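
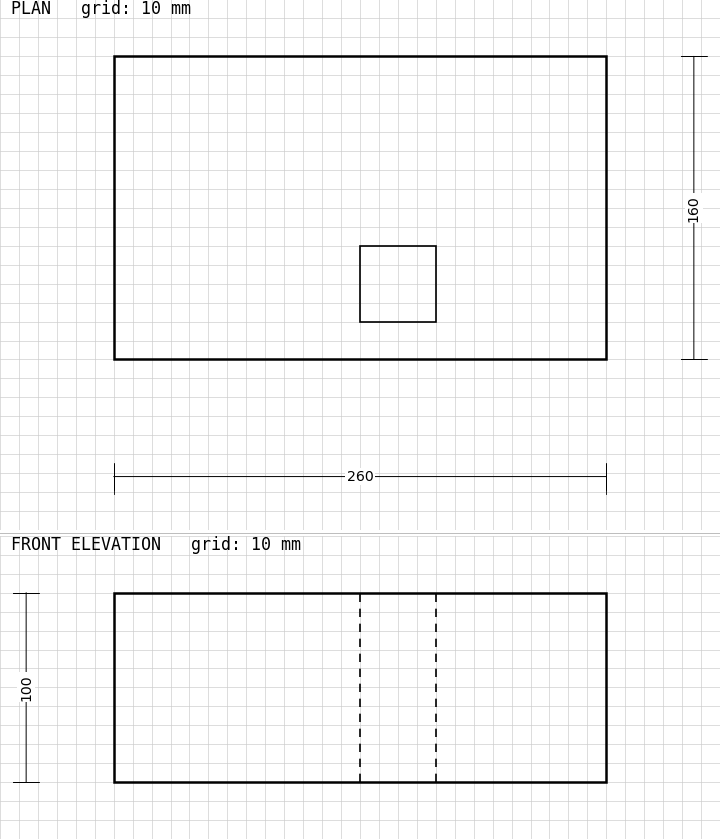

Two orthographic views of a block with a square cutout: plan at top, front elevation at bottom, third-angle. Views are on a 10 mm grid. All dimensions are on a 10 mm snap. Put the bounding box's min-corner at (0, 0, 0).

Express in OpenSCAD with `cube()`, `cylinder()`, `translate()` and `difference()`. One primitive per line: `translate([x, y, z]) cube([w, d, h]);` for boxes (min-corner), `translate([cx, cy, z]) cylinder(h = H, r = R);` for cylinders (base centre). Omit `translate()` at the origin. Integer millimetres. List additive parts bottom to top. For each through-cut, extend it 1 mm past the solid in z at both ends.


difference() {
  cube([260, 160, 100]);
  translate([130, 20, -1]) cube([40, 40, 102]);
}


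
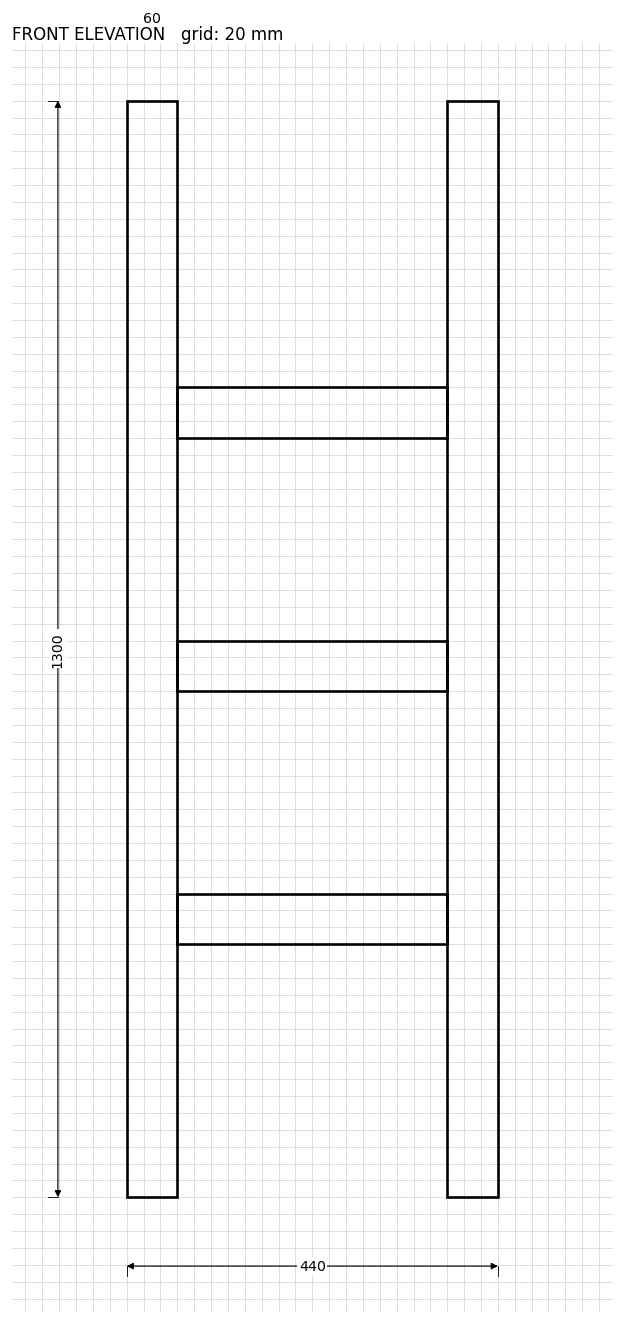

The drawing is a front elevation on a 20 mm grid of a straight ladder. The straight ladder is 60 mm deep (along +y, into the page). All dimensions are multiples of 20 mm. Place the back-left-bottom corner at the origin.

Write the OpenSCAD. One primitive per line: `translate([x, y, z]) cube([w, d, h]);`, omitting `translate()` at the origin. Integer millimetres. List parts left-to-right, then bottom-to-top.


cube([60, 60, 1300]);
translate([60, 0, 300]) cube([320, 60, 60]);
translate([60, 0, 600]) cube([320, 60, 60]);
translate([60, 0, 900]) cube([320, 60, 60]);
translate([380, 0, 0]) cube([60, 60, 1300]);


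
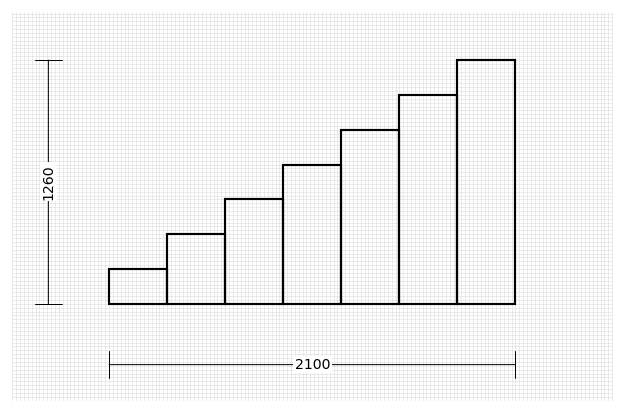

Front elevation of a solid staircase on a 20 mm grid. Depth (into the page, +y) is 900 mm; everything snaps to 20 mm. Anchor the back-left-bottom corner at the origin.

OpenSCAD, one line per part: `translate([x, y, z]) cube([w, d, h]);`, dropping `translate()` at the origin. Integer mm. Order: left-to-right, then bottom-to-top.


cube([300, 900, 180]);
translate([300, 0, 0]) cube([300, 900, 360]);
translate([600, 0, 0]) cube([300, 900, 540]);
translate([900, 0, 0]) cube([300, 900, 720]);
translate([1200, 0, 0]) cube([300, 900, 900]);
translate([1500, 0, 0]) cube([300, 900, 1080]);
translate([1800, 0, 0]) cube([300, 900, 1260]);


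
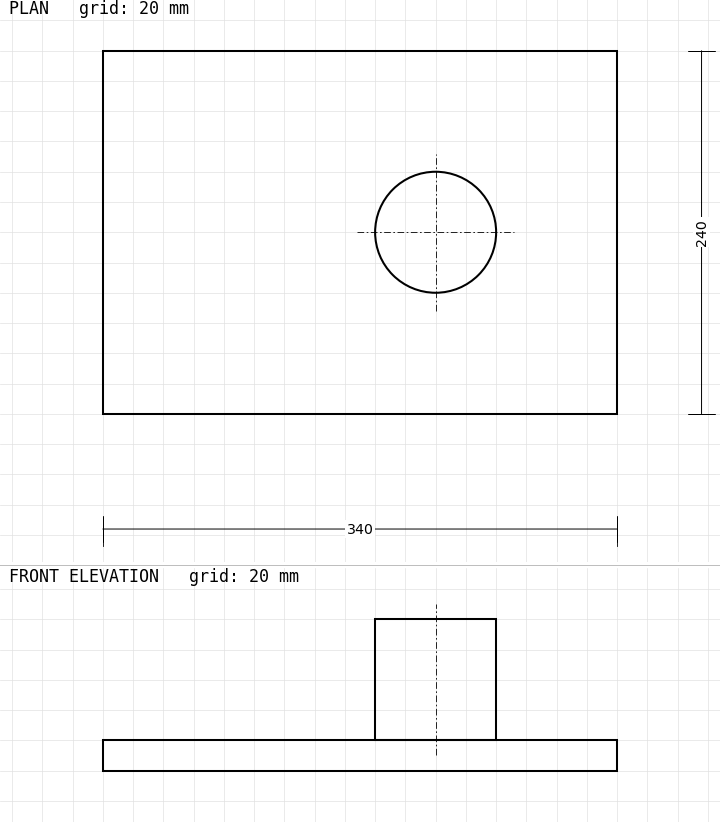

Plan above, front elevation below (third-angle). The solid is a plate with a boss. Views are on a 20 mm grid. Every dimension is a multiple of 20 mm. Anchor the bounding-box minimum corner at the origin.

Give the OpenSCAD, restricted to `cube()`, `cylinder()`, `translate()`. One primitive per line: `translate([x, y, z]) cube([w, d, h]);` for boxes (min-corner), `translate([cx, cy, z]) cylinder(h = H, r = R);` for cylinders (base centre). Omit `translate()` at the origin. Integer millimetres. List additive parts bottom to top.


cube([340, 240, 20]);
translate([220, 120, 20]) cylinder(h = 80, r = 40);


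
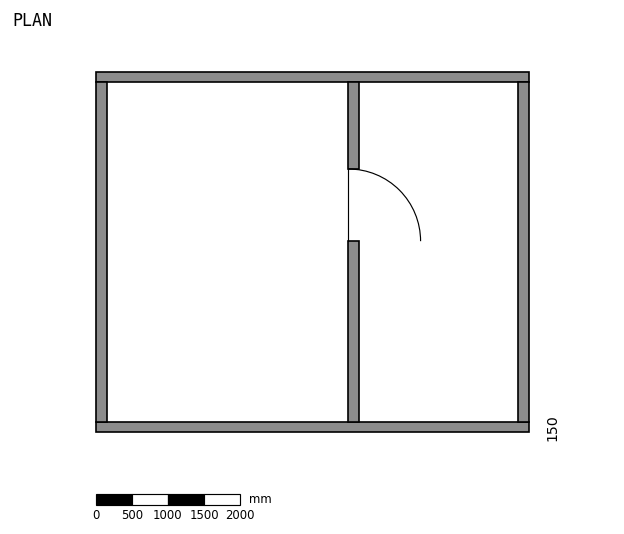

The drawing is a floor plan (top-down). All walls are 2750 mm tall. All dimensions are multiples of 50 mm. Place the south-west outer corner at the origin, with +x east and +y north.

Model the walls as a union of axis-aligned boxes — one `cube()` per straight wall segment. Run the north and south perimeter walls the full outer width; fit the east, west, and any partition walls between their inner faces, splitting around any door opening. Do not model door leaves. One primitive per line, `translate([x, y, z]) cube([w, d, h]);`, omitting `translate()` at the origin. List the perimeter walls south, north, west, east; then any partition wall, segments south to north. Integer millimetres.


cube([6000, 150, 2750]);
translate([0, 4850, 0]) cube([6000, 150, 2750]);
translate([0, 150, 0]) cube([150, 4700, 2750]);
translate([5850, 150, 0]) cube([150, 4700, 2750]);
translate([3500, 150, 0]) cube([150, 2500, 2750]);
translate([3500, 3650, 0]) cube([150, 1200, 2750]);


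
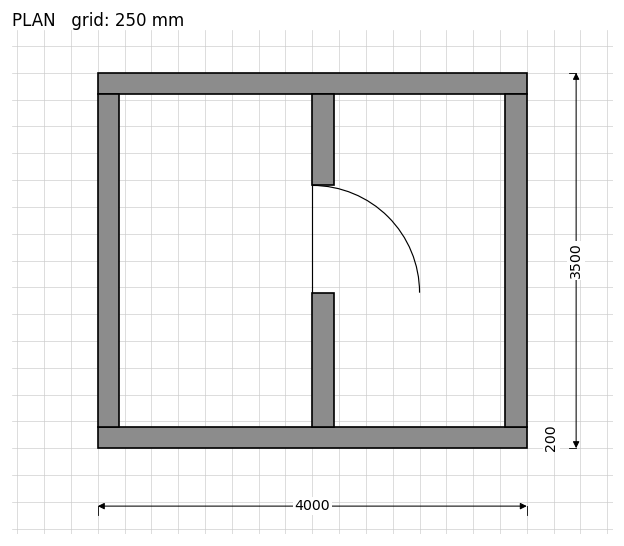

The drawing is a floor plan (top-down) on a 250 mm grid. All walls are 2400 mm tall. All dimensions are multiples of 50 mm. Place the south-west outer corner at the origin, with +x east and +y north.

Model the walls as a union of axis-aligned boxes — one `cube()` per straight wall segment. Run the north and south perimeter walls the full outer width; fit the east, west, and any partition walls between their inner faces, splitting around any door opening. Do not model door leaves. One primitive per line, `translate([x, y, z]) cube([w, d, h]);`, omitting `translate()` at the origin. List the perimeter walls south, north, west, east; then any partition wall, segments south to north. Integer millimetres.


cube([4000, 200, 2400]);
translate([0, 3300, 0]) cube([4000, 200, 2400]);
translate([0, 200, 0]) cube([200, 3100, 2400]);
translate([3800, 200, 0]) cube([200, 3100, 2400]);
translate([2000, 200, 0]) cube([200, 1250, 2400]);
translate([2000, 2450, 0]) cube([200, 850, 2400]);


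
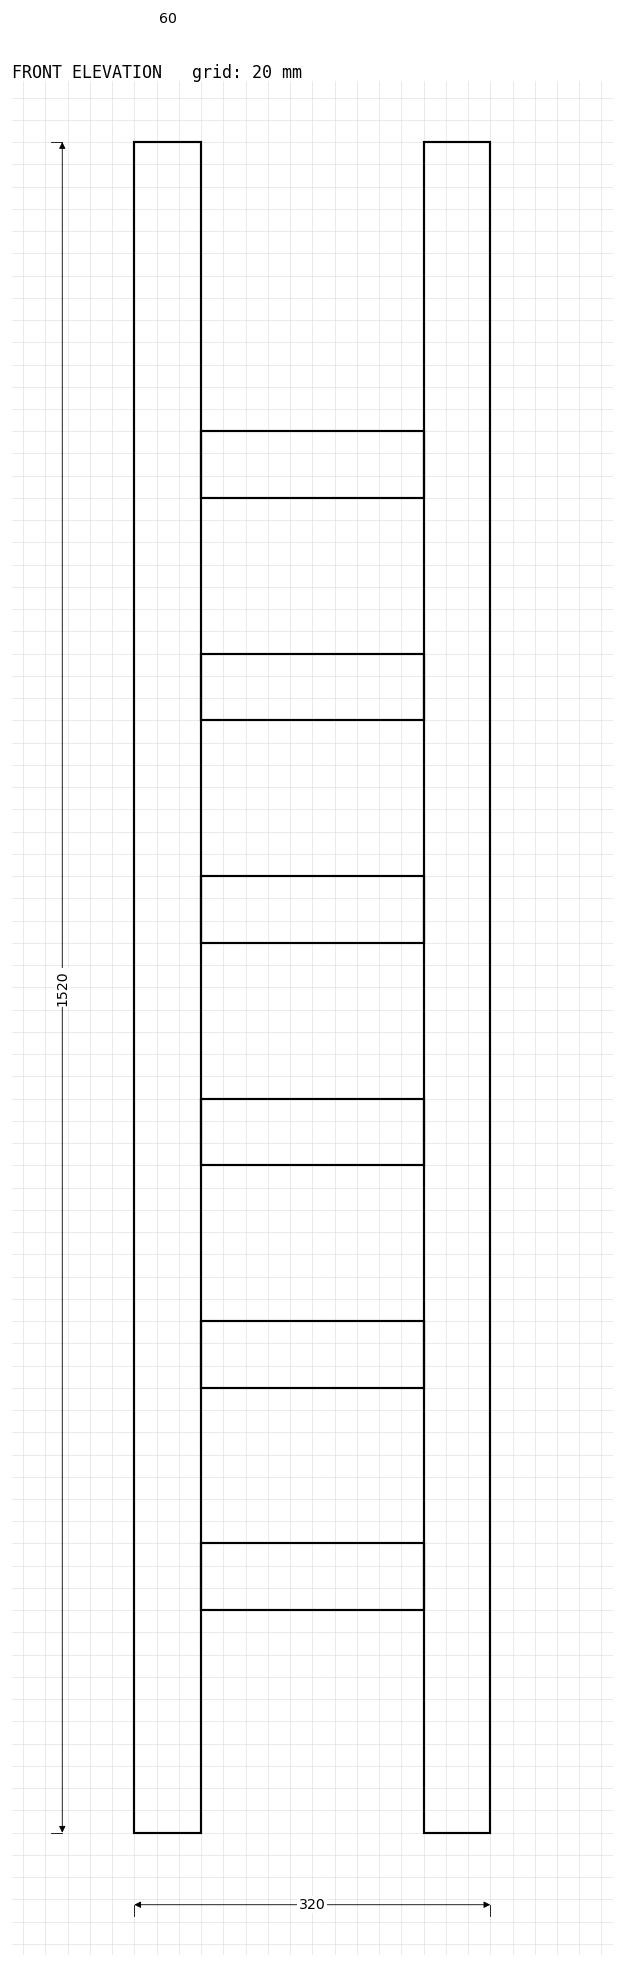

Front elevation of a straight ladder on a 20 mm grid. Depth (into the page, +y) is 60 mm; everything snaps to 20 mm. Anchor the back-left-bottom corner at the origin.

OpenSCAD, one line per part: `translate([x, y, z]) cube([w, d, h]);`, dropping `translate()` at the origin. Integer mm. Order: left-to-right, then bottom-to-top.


cube([60, 60, 1520]);
translate([60, 0, 200]) cube([200, 60, 60]);
translate([60, 0, 400]) cube([200, 60, 60]);
translate([60, 0, 600]) cube([200, 60, 60]);
translate([60, 0, 800]) cube([200, 60, 60]);
translate([60, 0, 1000]) cube([200, 60, 60]);
translate([60, 0, 1200]) cube([200, 60, 60]);
translate([260, 0, 0]) cube([60, 60, 1520]);


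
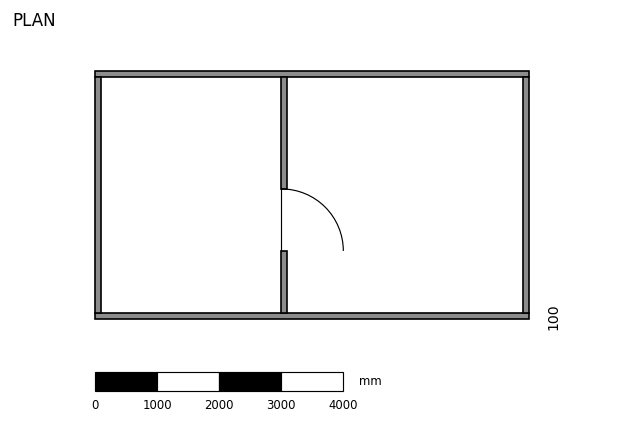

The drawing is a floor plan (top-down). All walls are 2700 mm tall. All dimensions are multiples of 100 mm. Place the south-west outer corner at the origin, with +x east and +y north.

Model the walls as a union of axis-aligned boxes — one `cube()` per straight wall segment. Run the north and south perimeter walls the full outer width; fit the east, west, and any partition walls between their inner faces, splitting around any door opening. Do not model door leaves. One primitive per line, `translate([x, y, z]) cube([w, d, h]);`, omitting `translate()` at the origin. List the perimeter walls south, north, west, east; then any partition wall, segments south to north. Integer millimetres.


cube([7000, 100, 2700]);
translate([0, 3900, 0]) cube([7000, 100, 2700]);
translate([0, 100, 0]) cube([100, 3800, 2700]);
translate([6900, 100, 0]) cube([100, 3800, 2700]);
translate([3000, 100, 0]) cube([100, 1000, 2700]);
translate([3000, 2100, 0]) cube([100, 1800, 2700]);


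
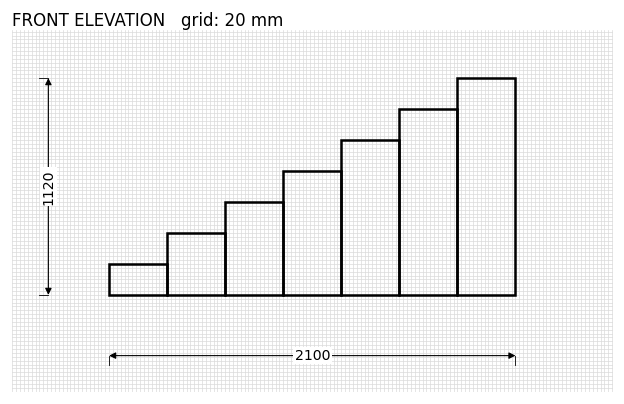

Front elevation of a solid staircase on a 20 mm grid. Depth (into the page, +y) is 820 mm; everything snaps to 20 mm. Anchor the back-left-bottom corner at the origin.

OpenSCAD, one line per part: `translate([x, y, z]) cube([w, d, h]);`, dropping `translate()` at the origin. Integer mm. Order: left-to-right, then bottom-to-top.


cube([300, 820, 160]);
translate([300, 0, 0]) cube([300, 820, 320]);
translate([600, 0, 0]) cube([300, 820, 480]);
translate([900, 0, 0]) cube([300, 820, 640]);
translate([1200, 0, 0]) cube([300, 820, 800]);
translate([1500, 0, 0]) cube([300, 820, 960]);
translate([1800, 0, 0]) cube([300, 820, 1120]);


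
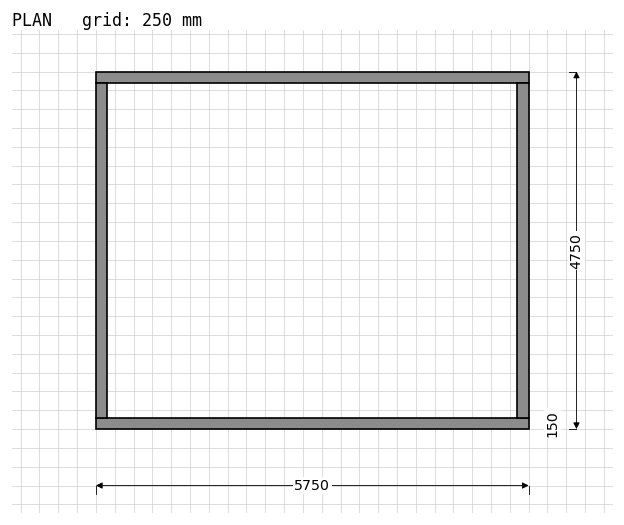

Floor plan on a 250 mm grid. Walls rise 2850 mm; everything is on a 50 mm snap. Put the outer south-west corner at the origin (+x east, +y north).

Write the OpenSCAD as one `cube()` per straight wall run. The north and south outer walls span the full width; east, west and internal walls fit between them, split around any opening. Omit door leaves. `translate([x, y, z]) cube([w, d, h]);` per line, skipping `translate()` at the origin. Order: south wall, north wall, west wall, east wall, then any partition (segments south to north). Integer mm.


cube([5750, 150, 2850]);
translate([0, 4600, 0]) cube([5750, 150, 2850]);
translate([0, 150, 0]) cube([150, 4450, 2850]);
translate([5600, 150, 0]) cube([150, 4450, 2850]);


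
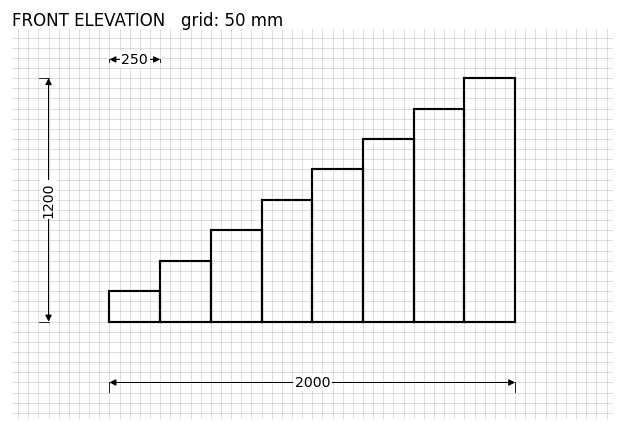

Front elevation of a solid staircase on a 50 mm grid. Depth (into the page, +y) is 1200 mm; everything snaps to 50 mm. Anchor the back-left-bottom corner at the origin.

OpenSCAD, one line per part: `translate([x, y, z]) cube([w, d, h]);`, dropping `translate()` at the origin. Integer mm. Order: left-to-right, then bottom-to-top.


cube([250, 1200, 150]);
translate([250, 0, 0]) cube([250, 1200, 300]);
translate([500, 0, 0]) cube([250, 1200, 450]);
translate([750, 0, 0]) cube([250, 1200, 600]);
translate([1000, 0, 0]) cube([250, 1200, 750]);
translate([1250, 0, 0]) cube([250, 1200, 900]);
translate([1500, 0, 0]) cube([250, 1200, 1050]);
translate([1750, 0, 0]) cube([250, 1200, 1200]);


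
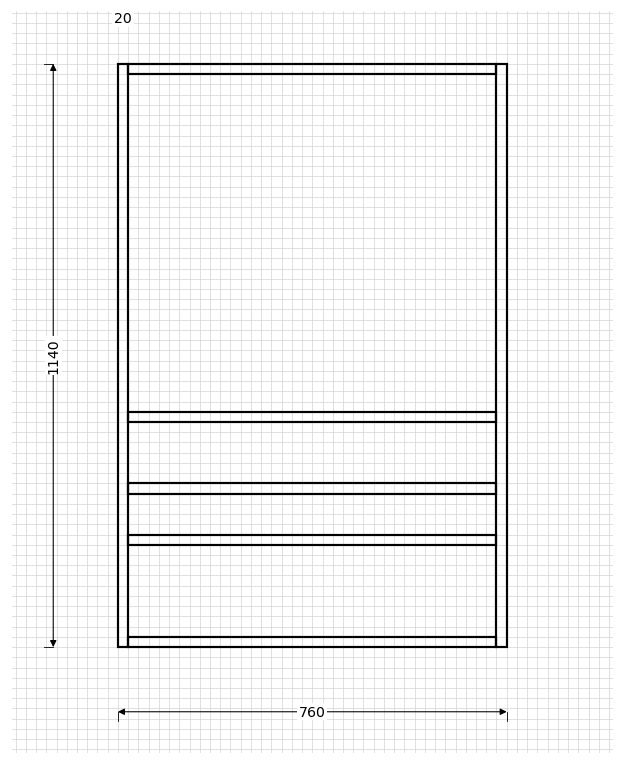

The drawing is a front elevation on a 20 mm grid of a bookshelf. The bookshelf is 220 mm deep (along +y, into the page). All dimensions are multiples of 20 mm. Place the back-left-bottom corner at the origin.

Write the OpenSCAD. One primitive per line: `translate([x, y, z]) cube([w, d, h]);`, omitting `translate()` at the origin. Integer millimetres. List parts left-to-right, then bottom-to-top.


cube([20, 220, 1140]);
translate([20, 0, 0]) cube([720, 220, 20]);
translate([20, 0, 200]) cube([720, 220, 20]);
translate([20, 0, 300]) cube([720, 220, 20]);
translate([20, 0, 440]) cube([720, 220, 20]);
translate([20, 0, 1120]) cube([720, 220, 20]);
translate([740, 0, 0]) cube([20, 220, 1140]);


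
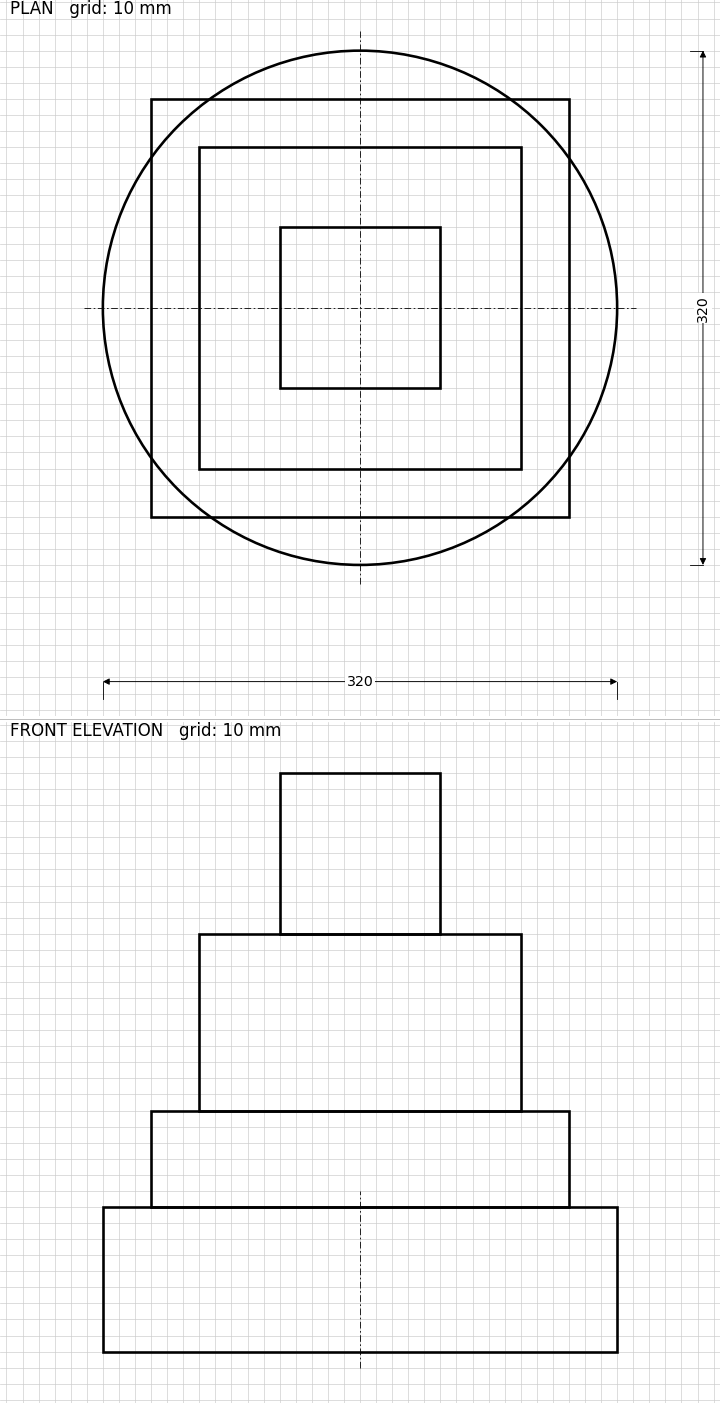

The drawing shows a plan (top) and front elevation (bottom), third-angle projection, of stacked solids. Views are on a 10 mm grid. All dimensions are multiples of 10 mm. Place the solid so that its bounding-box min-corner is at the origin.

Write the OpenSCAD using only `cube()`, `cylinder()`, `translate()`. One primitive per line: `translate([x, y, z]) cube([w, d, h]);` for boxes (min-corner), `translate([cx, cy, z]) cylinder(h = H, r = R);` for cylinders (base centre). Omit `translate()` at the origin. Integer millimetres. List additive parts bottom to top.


translate([160, 160, 0]) cylinder(h = 90, r = 160);
translate([30, 30, 90]) cube([260, 260, 60]);
translate([60, 60, 150]) cube([200, 200, 110]);
translate([110, 110, 260]) cube([100, 100, 100]);


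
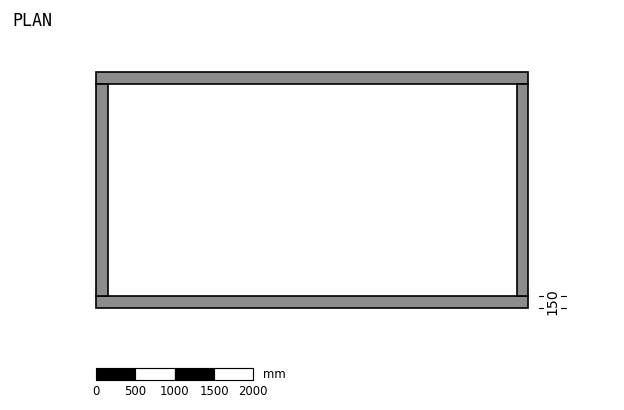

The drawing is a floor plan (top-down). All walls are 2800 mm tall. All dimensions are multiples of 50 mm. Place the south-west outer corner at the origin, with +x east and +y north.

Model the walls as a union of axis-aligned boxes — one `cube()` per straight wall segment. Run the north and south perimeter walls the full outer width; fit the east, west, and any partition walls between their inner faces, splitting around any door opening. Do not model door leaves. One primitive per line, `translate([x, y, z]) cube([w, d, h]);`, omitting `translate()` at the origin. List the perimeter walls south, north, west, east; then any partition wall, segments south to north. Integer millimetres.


cube([5500, 150, 2800]);
translate([0, 2850, 0]) cube([5500, 150, 2800]);
translate([0, 150, 0]) cube([150, 2700, 2800]);
translate([5350, 150, 0]) cube([150, 2700, 2800]);


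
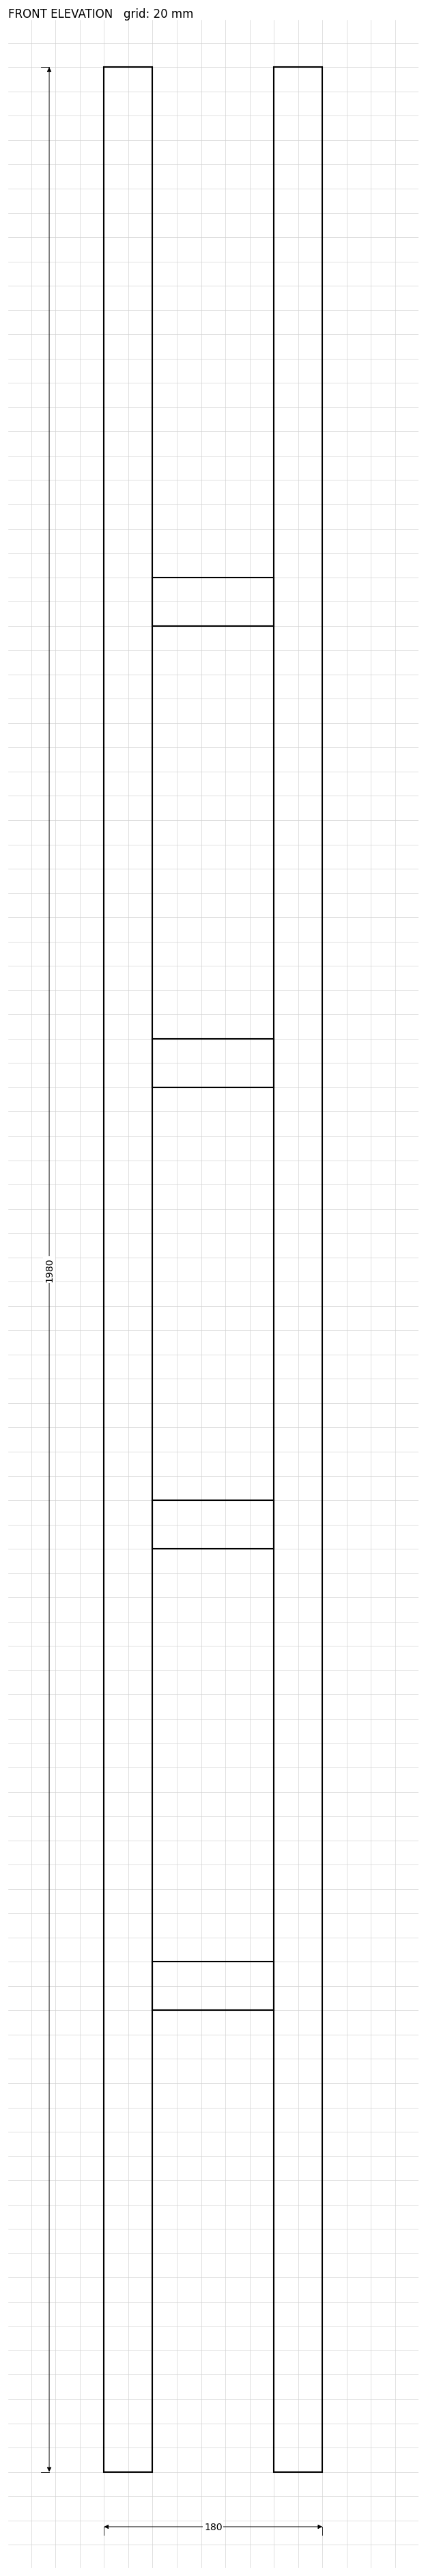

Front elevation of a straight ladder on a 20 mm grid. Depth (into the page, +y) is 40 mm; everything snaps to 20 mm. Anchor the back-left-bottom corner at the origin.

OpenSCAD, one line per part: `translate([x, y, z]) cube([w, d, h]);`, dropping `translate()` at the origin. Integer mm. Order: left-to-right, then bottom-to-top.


cube([40, 40, 1980]);
translate([40, 0, 380]) cube([100, 40, 40]);
translate([40, 0, 760]) cube([100, 40, 40]);
translate([40, 0, 1140]) cube([100, 40, 40]);
translate([40, 0, 1520]) cube([100, 40, 40]);
translate([140, 0, 0]) cube([40, 40, 1980]);


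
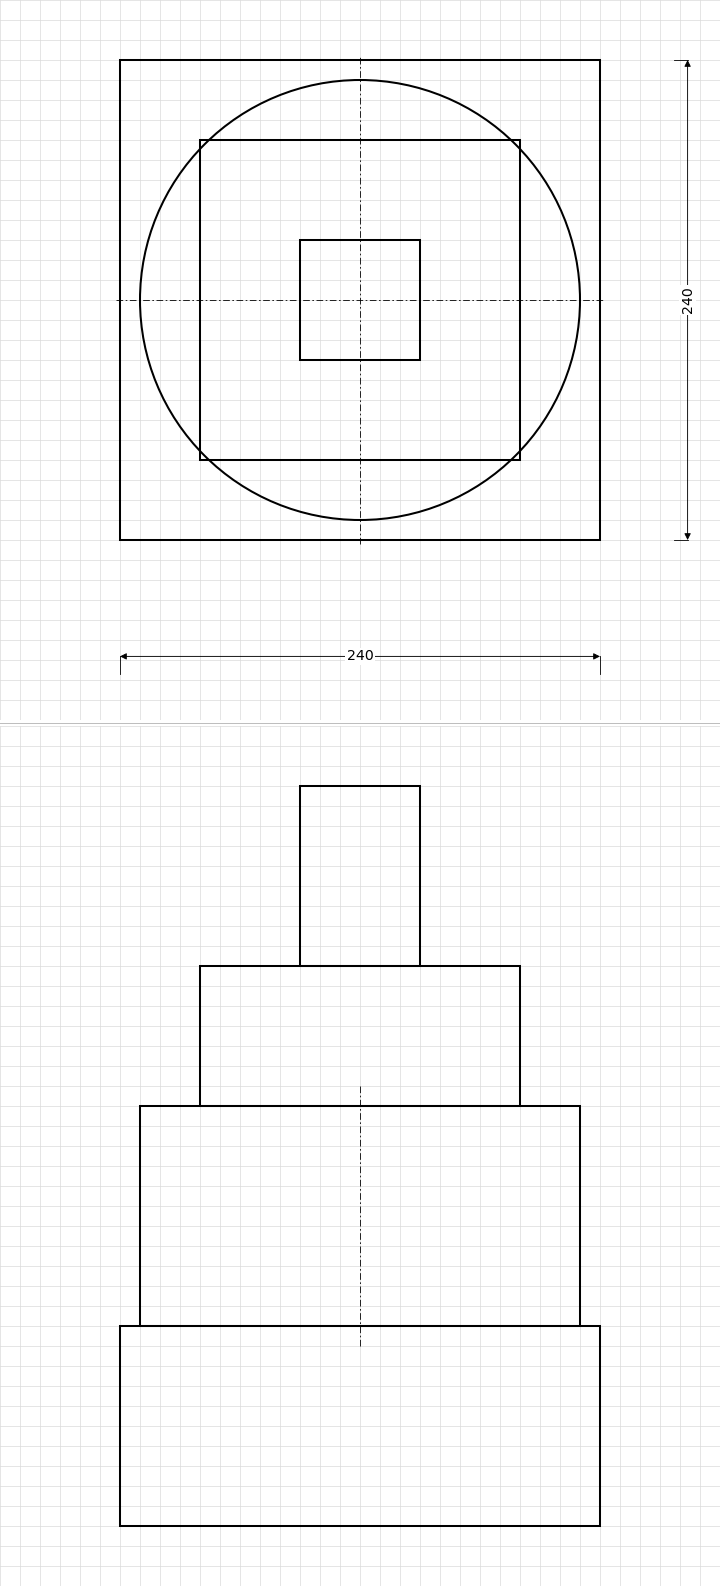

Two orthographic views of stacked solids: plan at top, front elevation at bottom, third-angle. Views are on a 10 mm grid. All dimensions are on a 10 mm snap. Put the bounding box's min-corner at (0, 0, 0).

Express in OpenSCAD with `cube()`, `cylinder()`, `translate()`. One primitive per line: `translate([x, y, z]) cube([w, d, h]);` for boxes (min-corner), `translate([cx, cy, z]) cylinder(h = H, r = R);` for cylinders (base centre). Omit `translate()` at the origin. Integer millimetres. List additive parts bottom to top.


cube([240, 240, 100]);
translate([120, 120, 100]) cylinder(h = 110, r = 110);
translate([40, 40, 210]) cube([160, 160, 70]);
translate([90, 90, 280]) cube([60, 60, 90]);


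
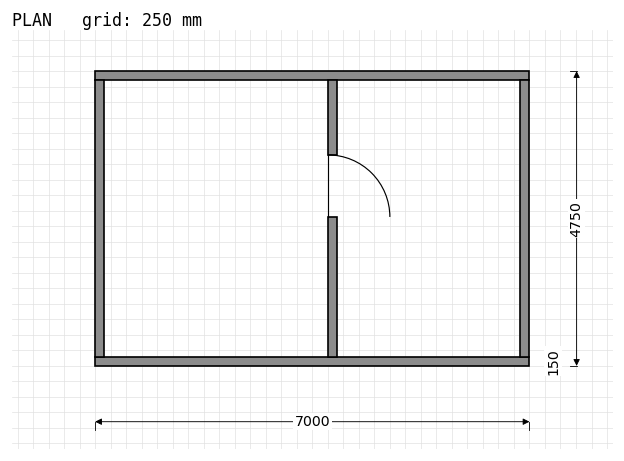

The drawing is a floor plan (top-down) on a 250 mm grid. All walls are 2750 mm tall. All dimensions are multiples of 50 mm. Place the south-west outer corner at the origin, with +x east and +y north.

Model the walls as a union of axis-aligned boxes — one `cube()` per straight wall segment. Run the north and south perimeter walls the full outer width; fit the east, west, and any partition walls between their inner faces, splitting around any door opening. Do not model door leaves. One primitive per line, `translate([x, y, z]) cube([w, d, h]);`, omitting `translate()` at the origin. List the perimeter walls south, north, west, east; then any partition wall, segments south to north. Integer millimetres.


cube([7000, 150, 2750]);
translate([0, 4600, 0]) cube([7000, 150, 2750]);
translate([0, 150, 0]) cube([150, 4450, 2750]);
translate([6850, 150, 0]) cube([150, 4450, 2750]);
translate([3750, 150, 0]) cube([150, 2250, 2750]);
translate([3750, 3400, 0]) cube([150, 1200, 2750]);


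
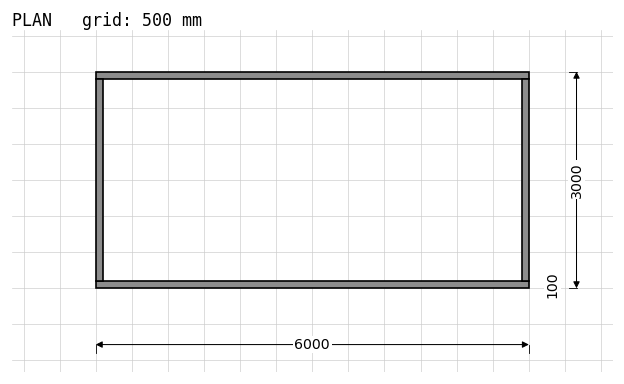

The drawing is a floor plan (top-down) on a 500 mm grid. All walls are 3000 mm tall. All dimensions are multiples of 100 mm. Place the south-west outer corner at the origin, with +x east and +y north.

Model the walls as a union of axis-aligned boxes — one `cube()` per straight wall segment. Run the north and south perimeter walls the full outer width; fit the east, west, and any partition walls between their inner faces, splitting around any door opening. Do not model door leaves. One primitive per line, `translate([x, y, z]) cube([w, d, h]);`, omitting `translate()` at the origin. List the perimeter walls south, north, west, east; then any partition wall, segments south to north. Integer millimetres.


cube([6000, 100, 3000]);
translate([0, 2900, 0]) cube([6000, 100, 3000]);
translate([0, 100, 0]) cube([100, 2800, 3000]);
translate([5900, 100, 0]) cube([100, 2800, 3000]);


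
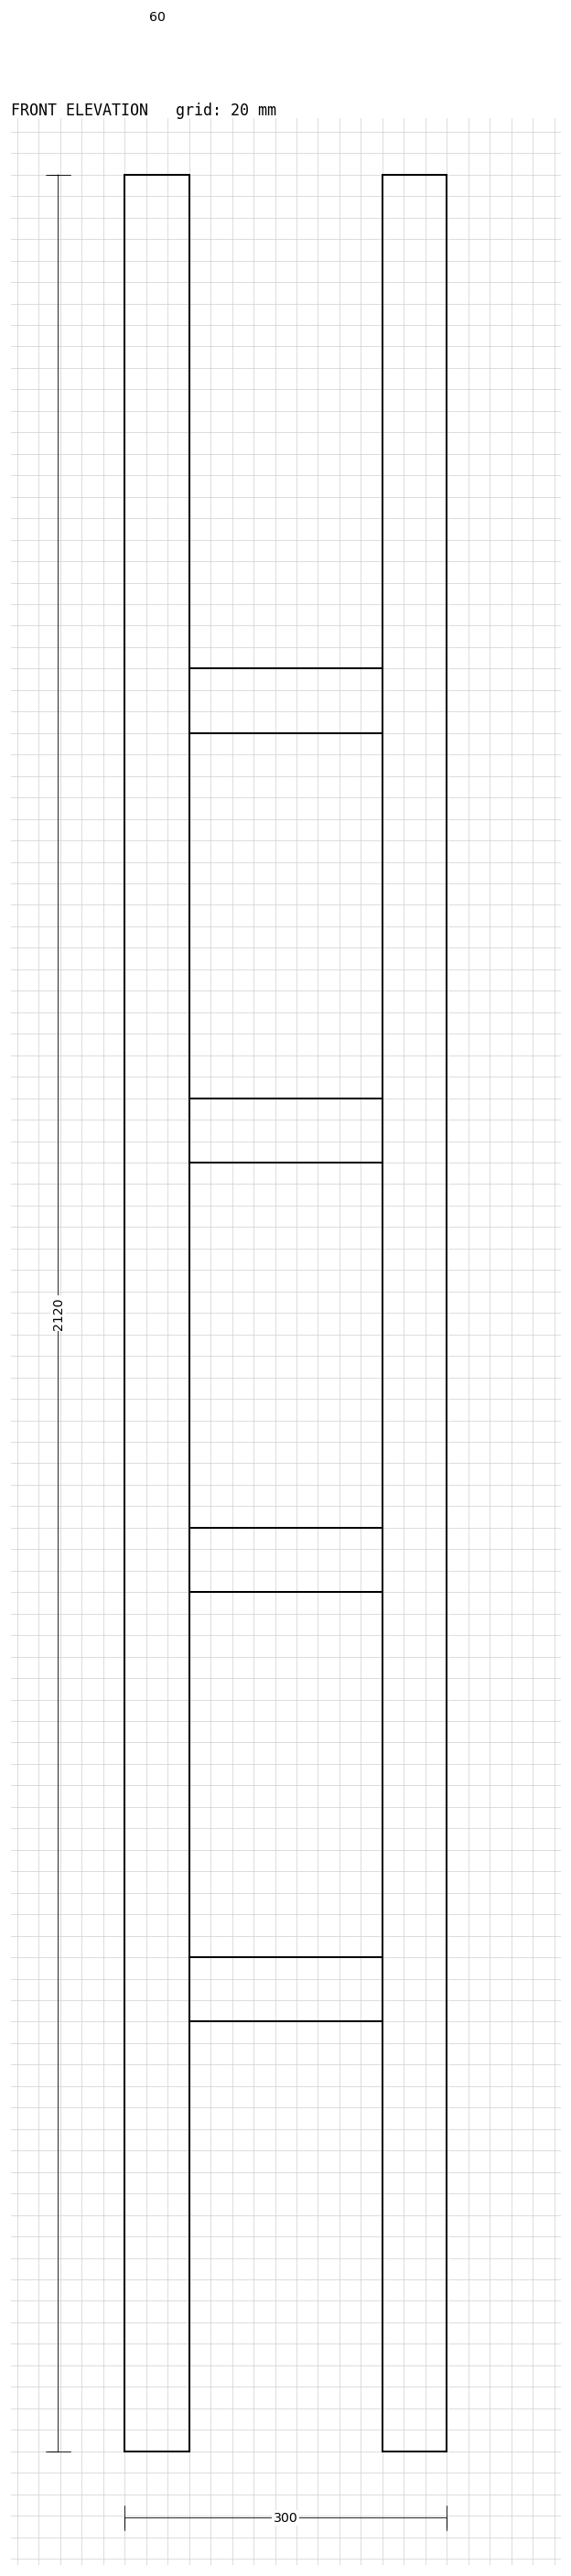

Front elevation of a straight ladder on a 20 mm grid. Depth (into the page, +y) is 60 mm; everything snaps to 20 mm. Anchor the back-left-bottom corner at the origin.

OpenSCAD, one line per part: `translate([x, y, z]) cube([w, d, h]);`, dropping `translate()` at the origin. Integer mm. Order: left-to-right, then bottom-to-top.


cube([60, 60, 2120]);
translate([60, 0, 400]) cube([180, 60, 60]);
translate([60, 0, 800]) cube([180, 60, 60]);
translate([60, 0, 1200]) cube([180, 60, 60]);
translate([60, 0, 1600]) cube([180, 60, 60]);
translate([240, 0, 0]) cube([60, 60, 2120]);


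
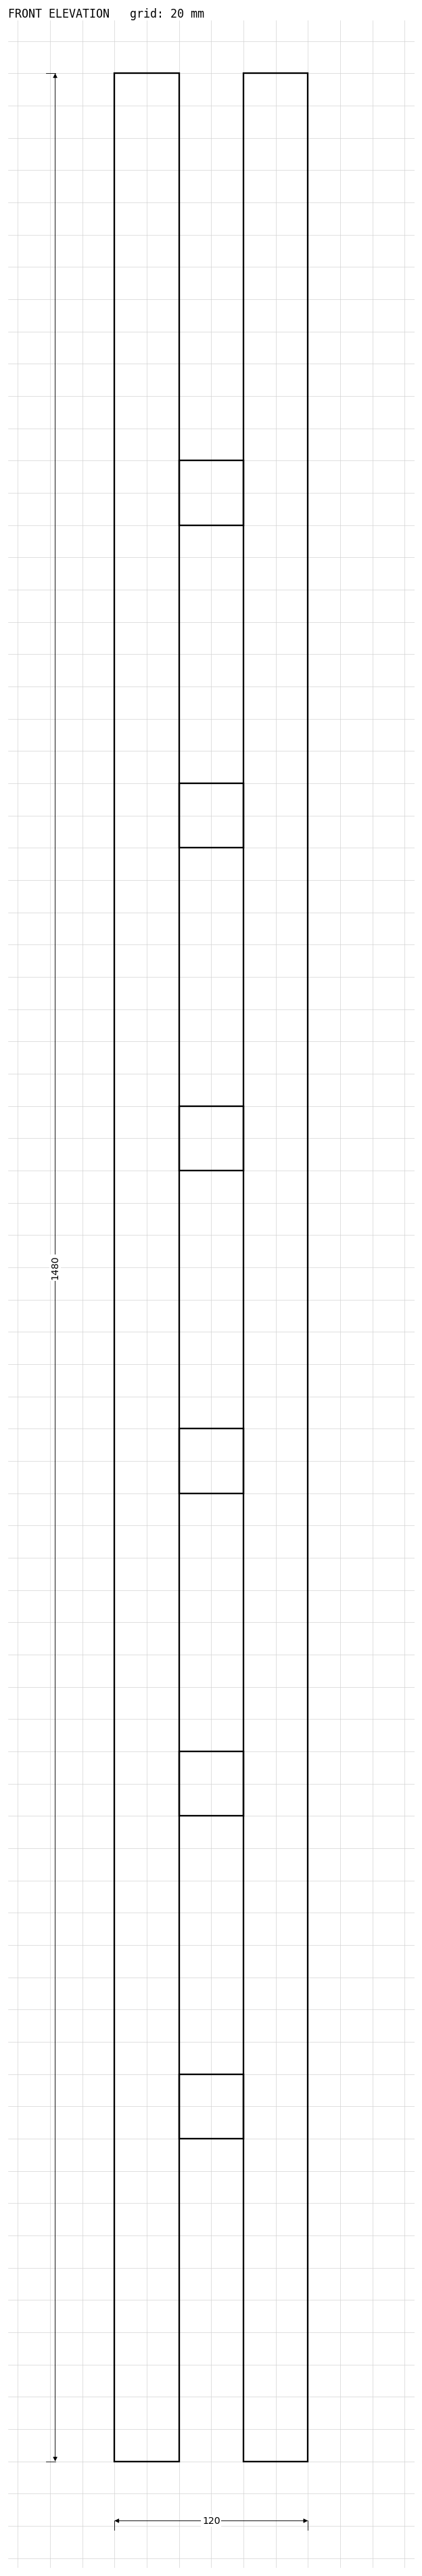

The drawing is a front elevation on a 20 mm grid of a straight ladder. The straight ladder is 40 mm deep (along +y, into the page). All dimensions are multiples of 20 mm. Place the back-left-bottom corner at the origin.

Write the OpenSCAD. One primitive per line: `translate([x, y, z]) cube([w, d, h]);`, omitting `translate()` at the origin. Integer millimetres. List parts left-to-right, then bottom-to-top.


cube([40, 40, 1480]);
translate([40, 0, 200]) cube([40, 40, 40]);
translate([40, 0, 400]) cube([40, 40, 40]);
translate([40, 0, 600]) cube([40, 40, 40]);
translate([40, 0, 800]) cube([40, 40, 40]);
translate([40, 0, 1000]) cube([40, 40, 40]);
translate([40, 0, 1200]) cube([40, 40, 40]);
translate([80, 0, 0]) cube([40, 40, 1480]);


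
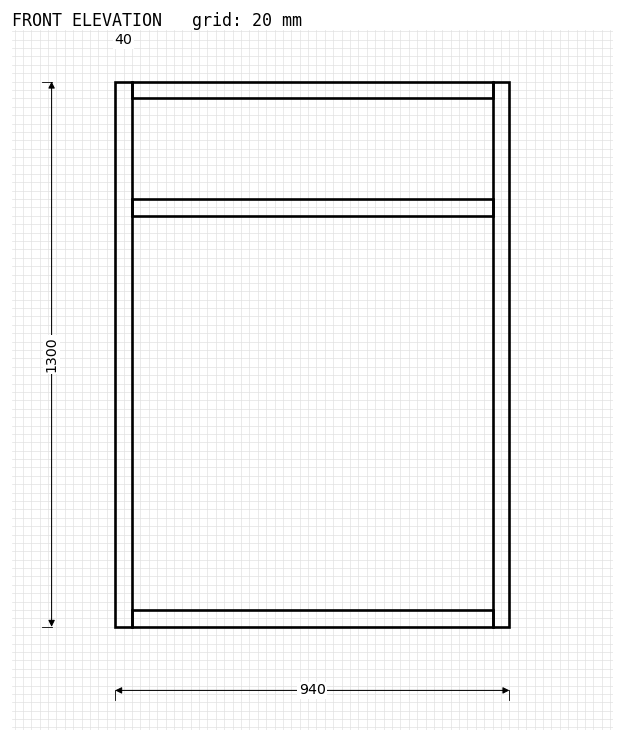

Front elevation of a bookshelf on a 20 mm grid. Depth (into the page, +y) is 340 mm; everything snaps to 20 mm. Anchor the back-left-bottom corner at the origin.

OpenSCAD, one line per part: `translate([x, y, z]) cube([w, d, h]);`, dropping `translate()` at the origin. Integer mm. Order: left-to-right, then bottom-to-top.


cube([40, 340, 1300]);
translate([40, 0, 0]) cube([860, 340, 40]);
translate([40, 0, 980]) cube([860, 340, 40]);
translate([40, 0, 1260]) cube([860, 340, 40]);
translate([900, 0, 0]) cube([40, 340, 1300]);


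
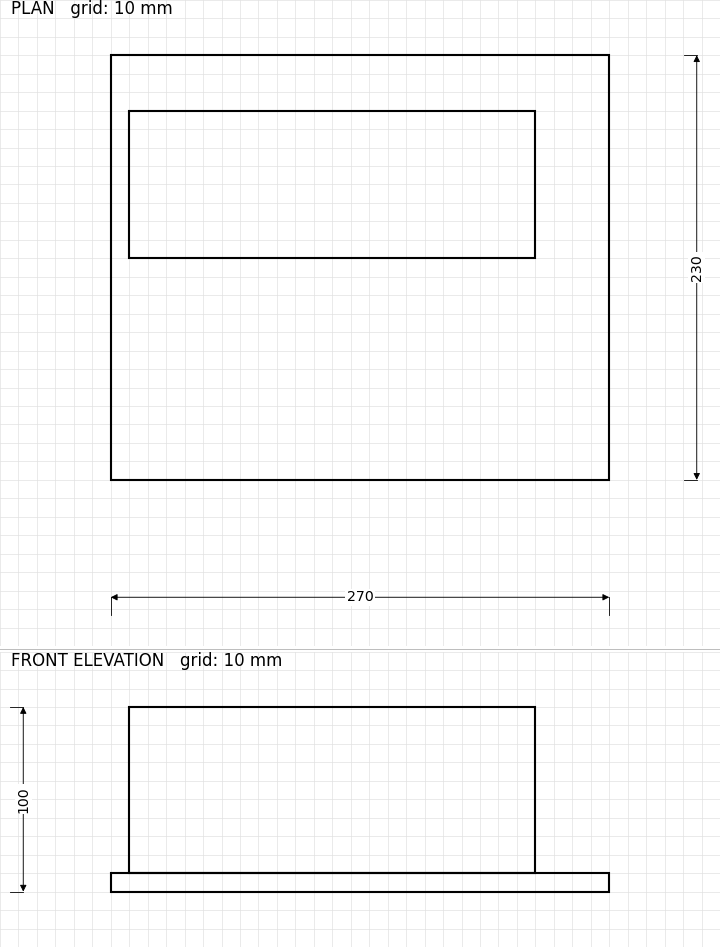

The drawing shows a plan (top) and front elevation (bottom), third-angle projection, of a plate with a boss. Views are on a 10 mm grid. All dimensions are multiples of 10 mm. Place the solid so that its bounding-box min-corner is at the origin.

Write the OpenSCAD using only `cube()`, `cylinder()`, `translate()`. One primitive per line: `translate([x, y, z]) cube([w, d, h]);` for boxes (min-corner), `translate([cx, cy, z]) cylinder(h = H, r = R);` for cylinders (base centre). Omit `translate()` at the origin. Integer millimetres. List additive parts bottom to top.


cube([270, 230, 10]);
translate([10, 120, 10]) cube([220, 80, 90]);


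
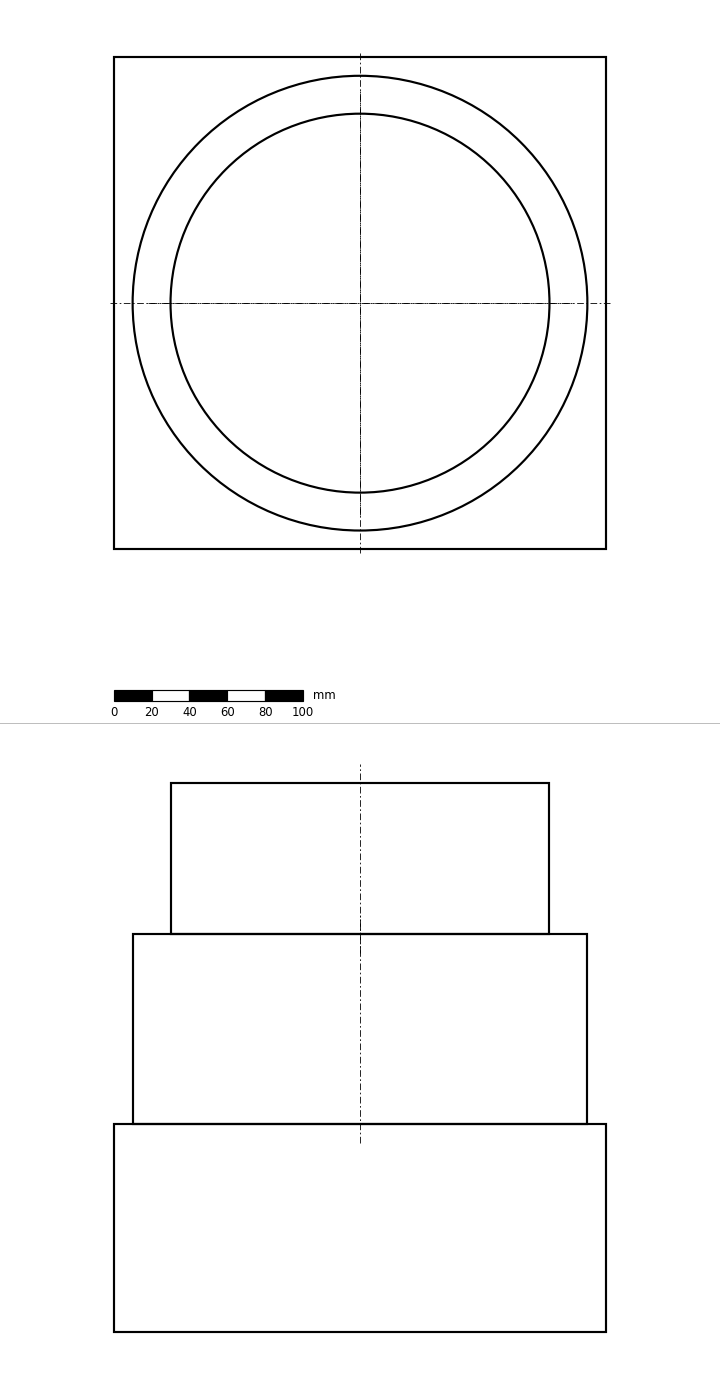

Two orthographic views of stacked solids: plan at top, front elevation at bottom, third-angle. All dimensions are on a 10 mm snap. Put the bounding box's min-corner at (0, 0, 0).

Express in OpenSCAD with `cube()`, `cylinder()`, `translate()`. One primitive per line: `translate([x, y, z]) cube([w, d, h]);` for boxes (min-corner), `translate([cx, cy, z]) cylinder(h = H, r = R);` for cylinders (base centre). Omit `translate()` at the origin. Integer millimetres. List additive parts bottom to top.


cube([260, 260, 110]);
translate([130, 130, 110]) cylinder(h = 100, r = 120);
translate([130, 130, 210]) cylinder(h = 80, r = 100);


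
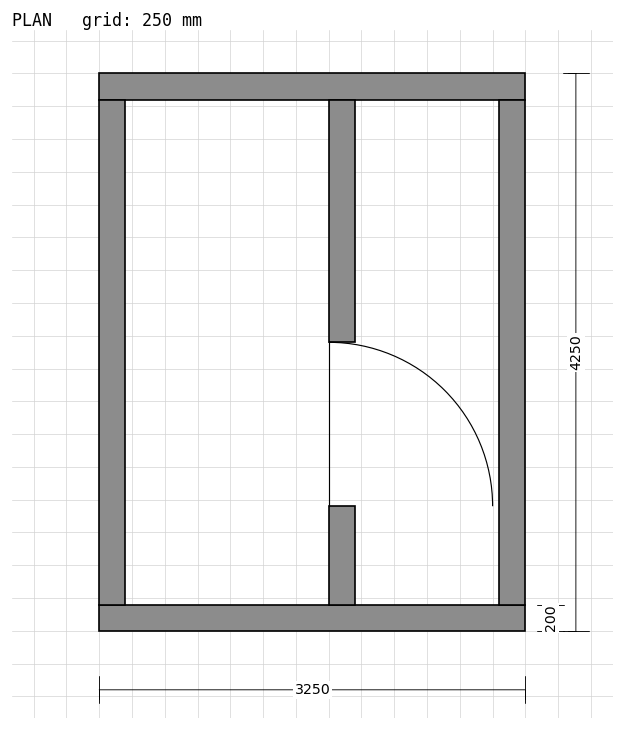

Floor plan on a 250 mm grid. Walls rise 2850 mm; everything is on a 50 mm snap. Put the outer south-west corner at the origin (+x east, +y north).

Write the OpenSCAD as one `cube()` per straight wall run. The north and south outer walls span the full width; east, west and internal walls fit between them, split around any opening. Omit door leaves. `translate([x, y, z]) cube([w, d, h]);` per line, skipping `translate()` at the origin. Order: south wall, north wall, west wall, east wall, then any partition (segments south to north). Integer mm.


cube([3250, 200, 2850]);
translate([0, 4050, 0]) cube([3250, 200, 2850]);
translate([0, 200, 0]) cube([200, 3850, 2850]);
translate([3050, 200, 0]) cube([200, 3850, 2850]);
translate([1750, 200, 0]) cube([200, 750, 2850]);
translate([1750, 2200, 0]) cube([200, 1850, 2850]);


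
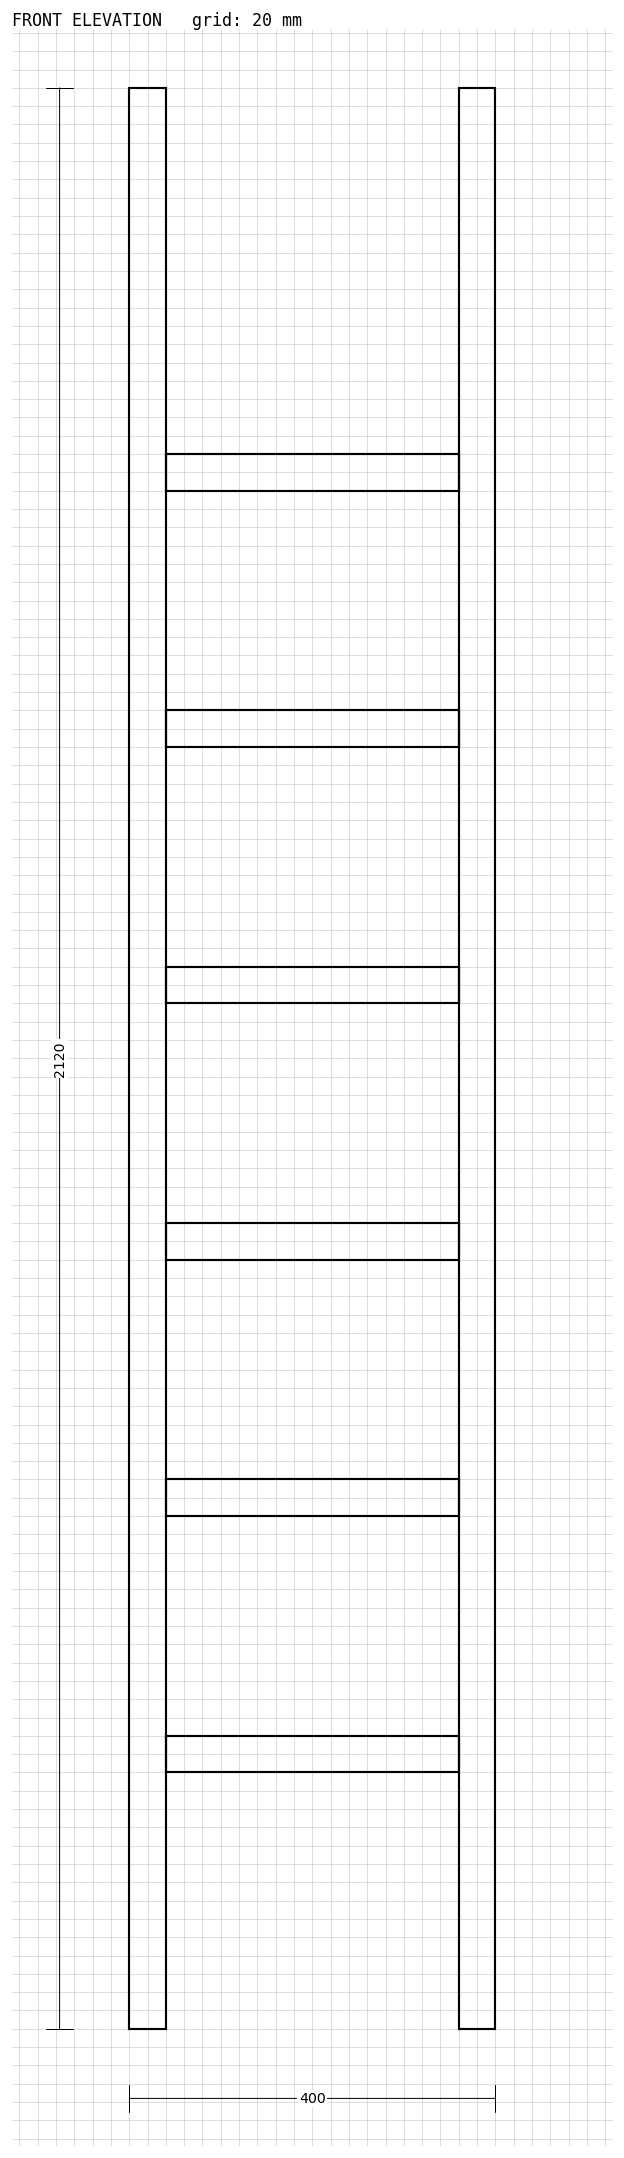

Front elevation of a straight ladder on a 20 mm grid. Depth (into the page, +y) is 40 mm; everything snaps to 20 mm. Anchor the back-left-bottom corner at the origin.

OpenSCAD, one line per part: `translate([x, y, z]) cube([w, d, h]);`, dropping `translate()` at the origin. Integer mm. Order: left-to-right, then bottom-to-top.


cube([40, 40, 2120]);
translate([40, 0, 280]) cube([320, 40, 40]);
translate([40, 0, 560]) cube([320, 40, 40]);
translate([40, 0, 840]) cube([320, 40, 40]);
translate([40, 0, 1120]) cube([320, 40, 40]);
translate([40, 0, 1400]) cube([320, 40, 40]);
translate([40, 0, 1680]) cube([320, 40, 40]);
translate([360, 0, 0]) cube([40, 40, 2120]);


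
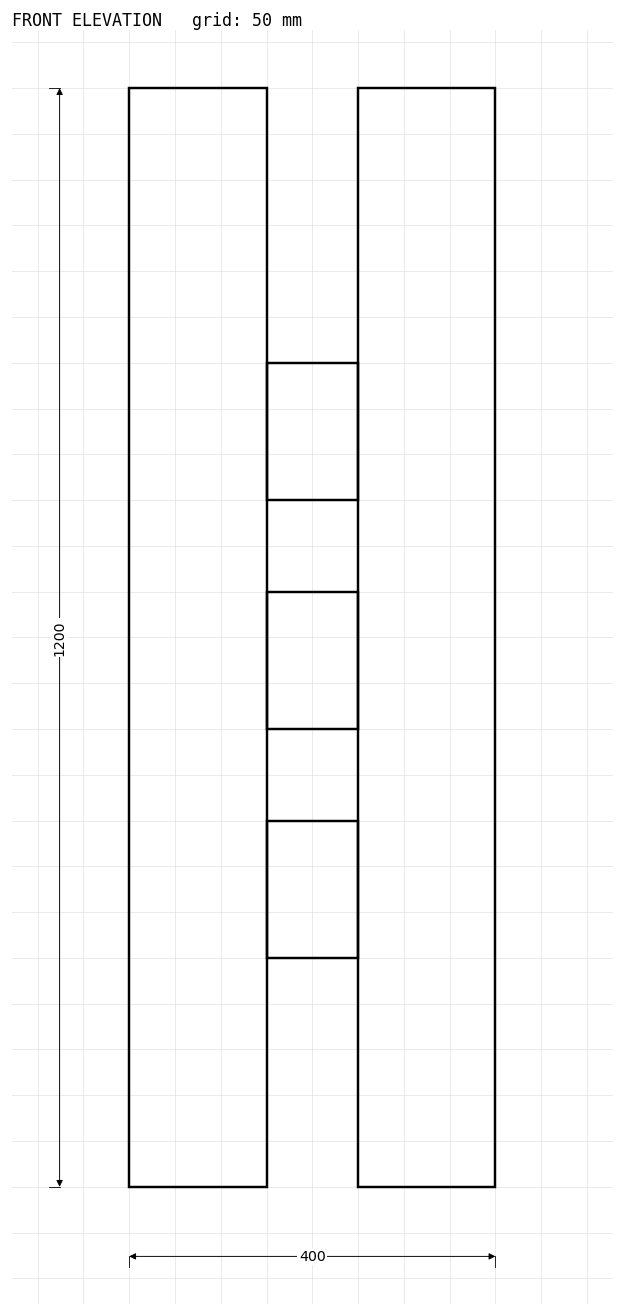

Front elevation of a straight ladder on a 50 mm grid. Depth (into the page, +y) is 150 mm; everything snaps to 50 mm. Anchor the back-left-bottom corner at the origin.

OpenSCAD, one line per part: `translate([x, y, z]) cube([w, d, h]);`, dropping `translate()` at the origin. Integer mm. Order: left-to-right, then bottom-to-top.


cube([150, 150, 1200]);
translate([150, 0, 250]) cube([100, 150, 150]);
translate([150, 0, 500]) cube([100, 150, 150]);
translate([150, 0, 750]) cube([100, 150, 150]);
translate([250, 0, 0]) cube([150, 150, 1200]);


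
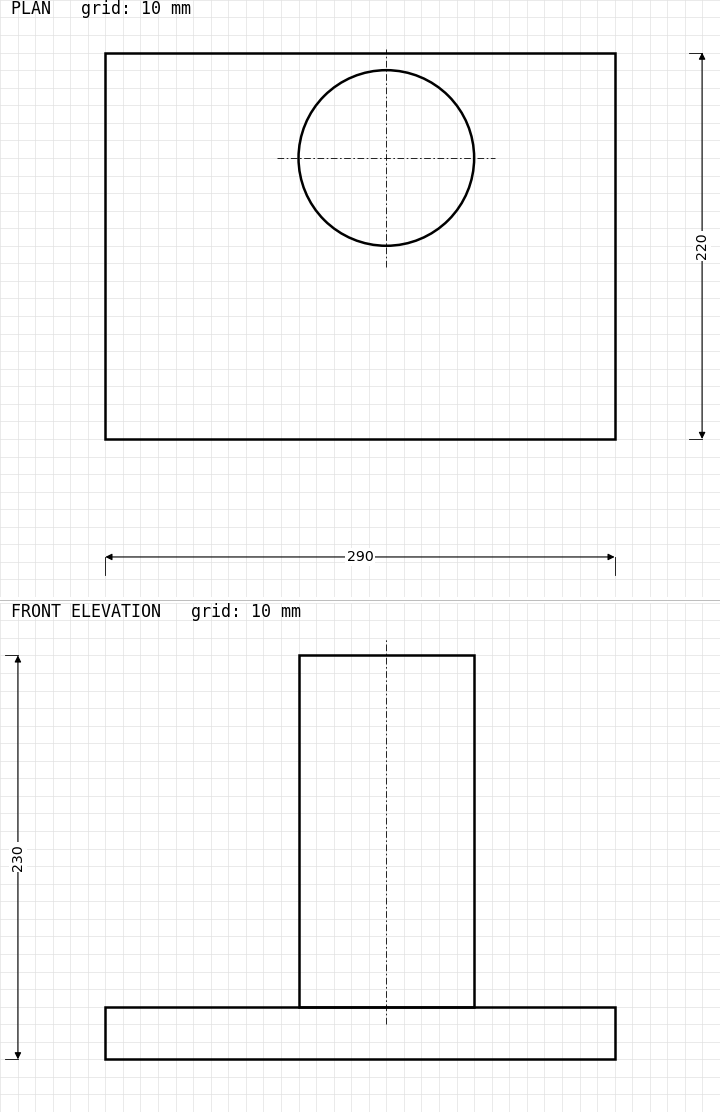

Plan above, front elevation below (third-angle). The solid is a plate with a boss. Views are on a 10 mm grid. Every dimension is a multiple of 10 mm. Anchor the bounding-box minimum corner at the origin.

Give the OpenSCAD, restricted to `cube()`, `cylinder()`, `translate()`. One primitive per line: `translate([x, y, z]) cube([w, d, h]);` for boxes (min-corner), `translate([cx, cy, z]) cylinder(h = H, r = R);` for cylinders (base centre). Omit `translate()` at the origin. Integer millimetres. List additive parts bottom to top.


cube([290, 220, 30]);
translate([160, 160, 30]) cylinder(h = 200, r = 50);


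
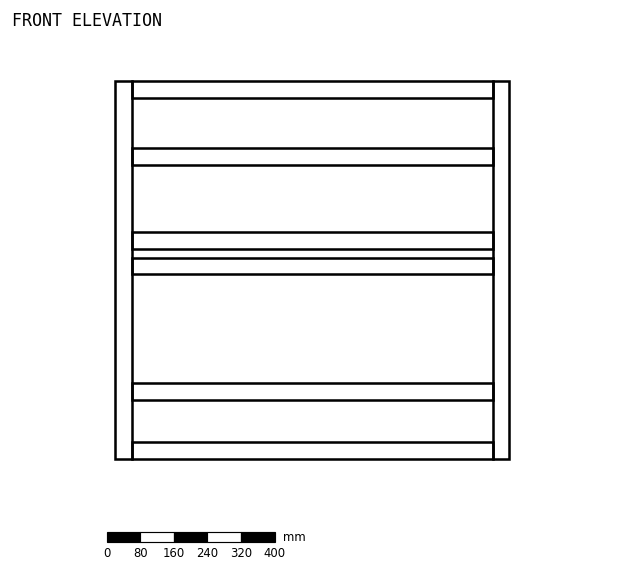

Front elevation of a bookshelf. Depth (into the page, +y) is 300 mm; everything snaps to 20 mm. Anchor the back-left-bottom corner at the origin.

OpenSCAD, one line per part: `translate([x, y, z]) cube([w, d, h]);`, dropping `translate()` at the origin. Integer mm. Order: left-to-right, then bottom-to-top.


cube([40, 300, 900]);
translate([40, 0, 0]) cube([860, 300, 40]);
translate([40, 0, 140]) cube([860, 300, 40]);
translate([40, 0, 440]) cube([860, 300, 40]);
translate([40, 0, 500]) cube([860, 300, 40]);
translate([40, 0, 700]) cube([860, 300, 40]);
translate([40, 0, 860]) cube([860, 300, 40]);
translate([900, 0, 0]) cube([40, 300, 900]);


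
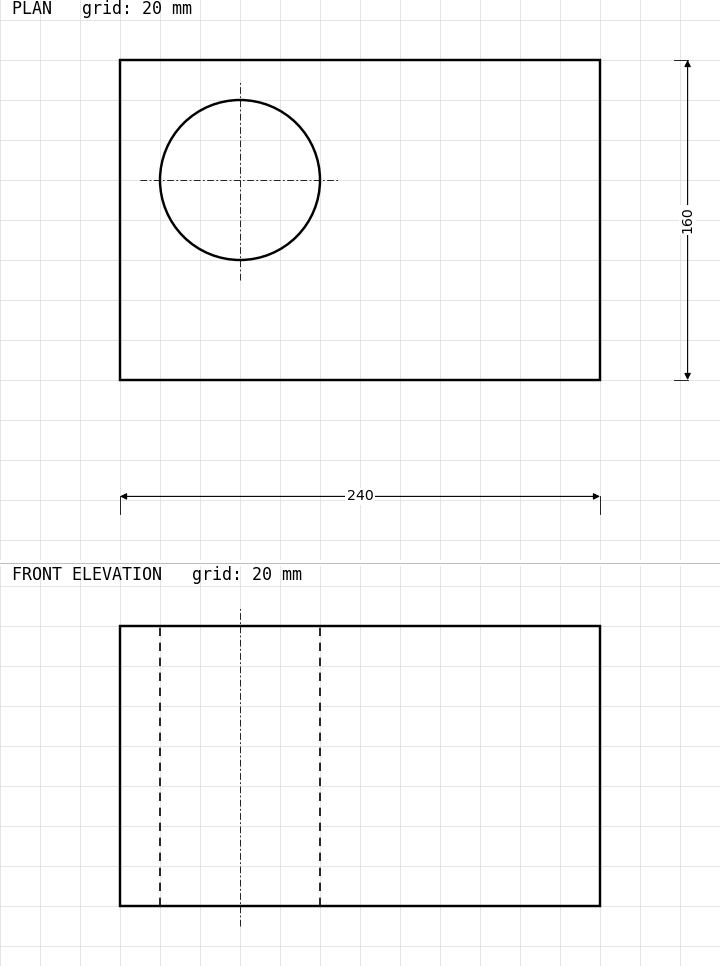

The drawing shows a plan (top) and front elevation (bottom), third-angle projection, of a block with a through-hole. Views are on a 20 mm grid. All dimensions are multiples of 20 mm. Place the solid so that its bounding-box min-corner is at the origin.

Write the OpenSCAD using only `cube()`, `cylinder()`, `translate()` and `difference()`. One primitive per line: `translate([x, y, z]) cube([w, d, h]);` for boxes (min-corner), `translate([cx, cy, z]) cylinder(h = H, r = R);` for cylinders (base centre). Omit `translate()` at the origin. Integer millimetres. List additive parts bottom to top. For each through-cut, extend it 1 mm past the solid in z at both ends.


difference() {
  cube([240, 160, 140]);
  translate([60, 100, -1]) cylinder(h = 142, r = 40);
}


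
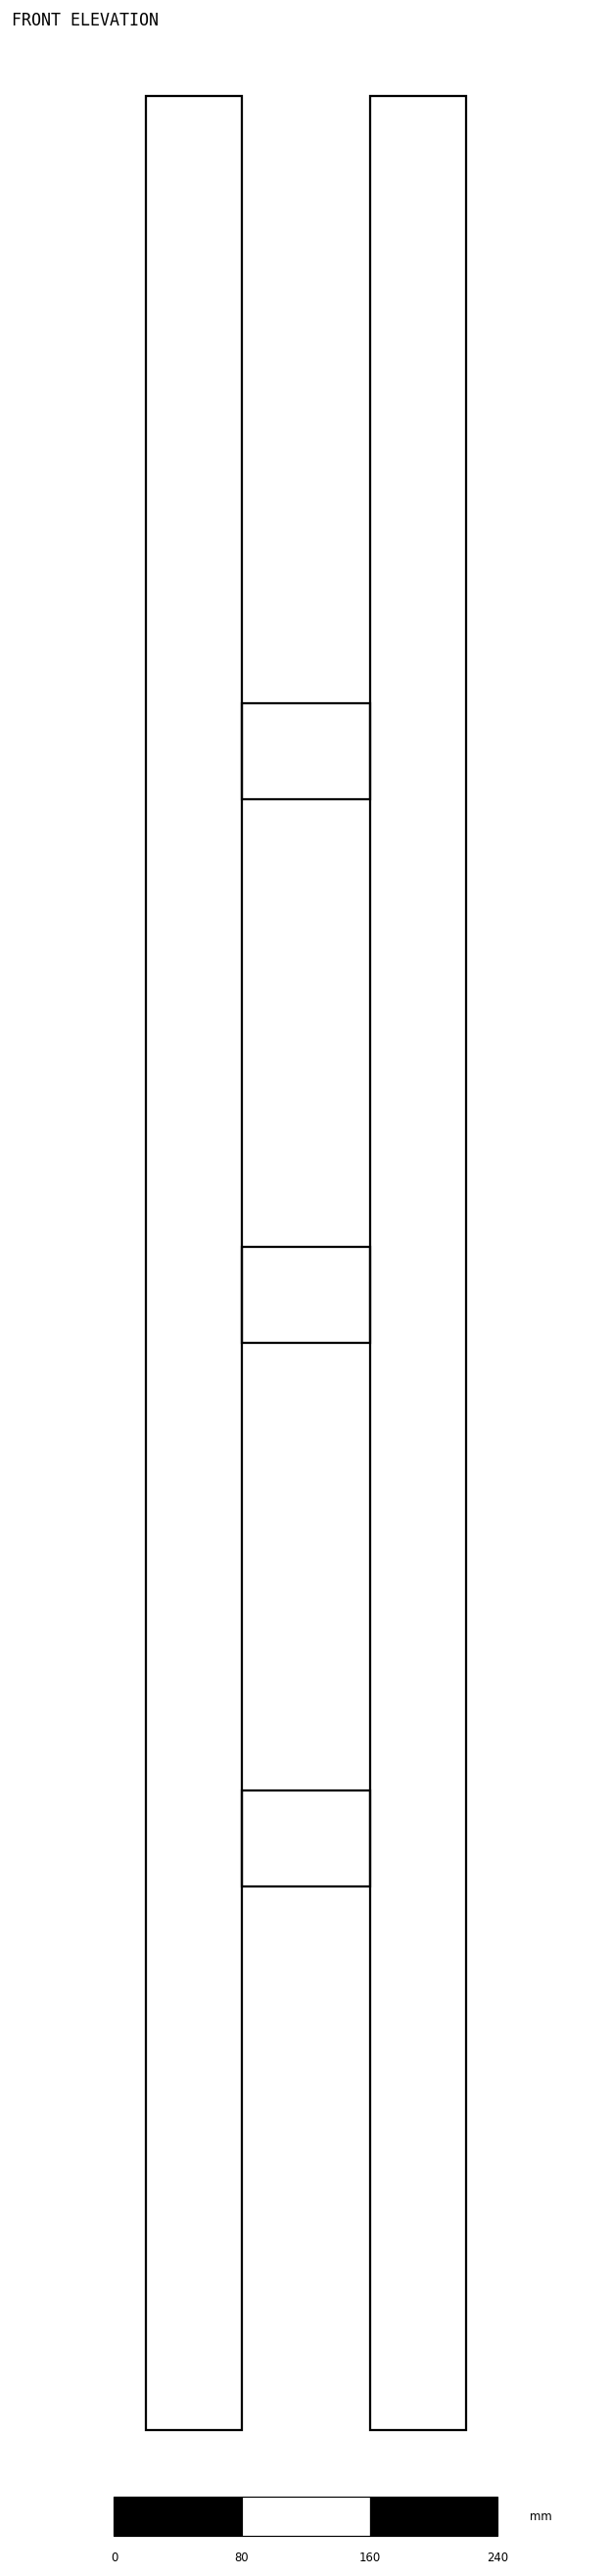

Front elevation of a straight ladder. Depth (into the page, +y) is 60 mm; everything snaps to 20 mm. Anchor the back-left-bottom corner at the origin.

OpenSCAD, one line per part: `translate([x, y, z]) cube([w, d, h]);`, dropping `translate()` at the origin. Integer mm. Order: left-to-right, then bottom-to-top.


cube([60, 60, 1460]);
translate([60, 0, 340]) cube([80, 60, 60]);
translate([60, 0, 680]) cube([80, 60, 60]);
translate([60, 0, 1020]) cube([80, 60, 60]);
translate([140, 0, 0]) cube([60, 60, 1460]);


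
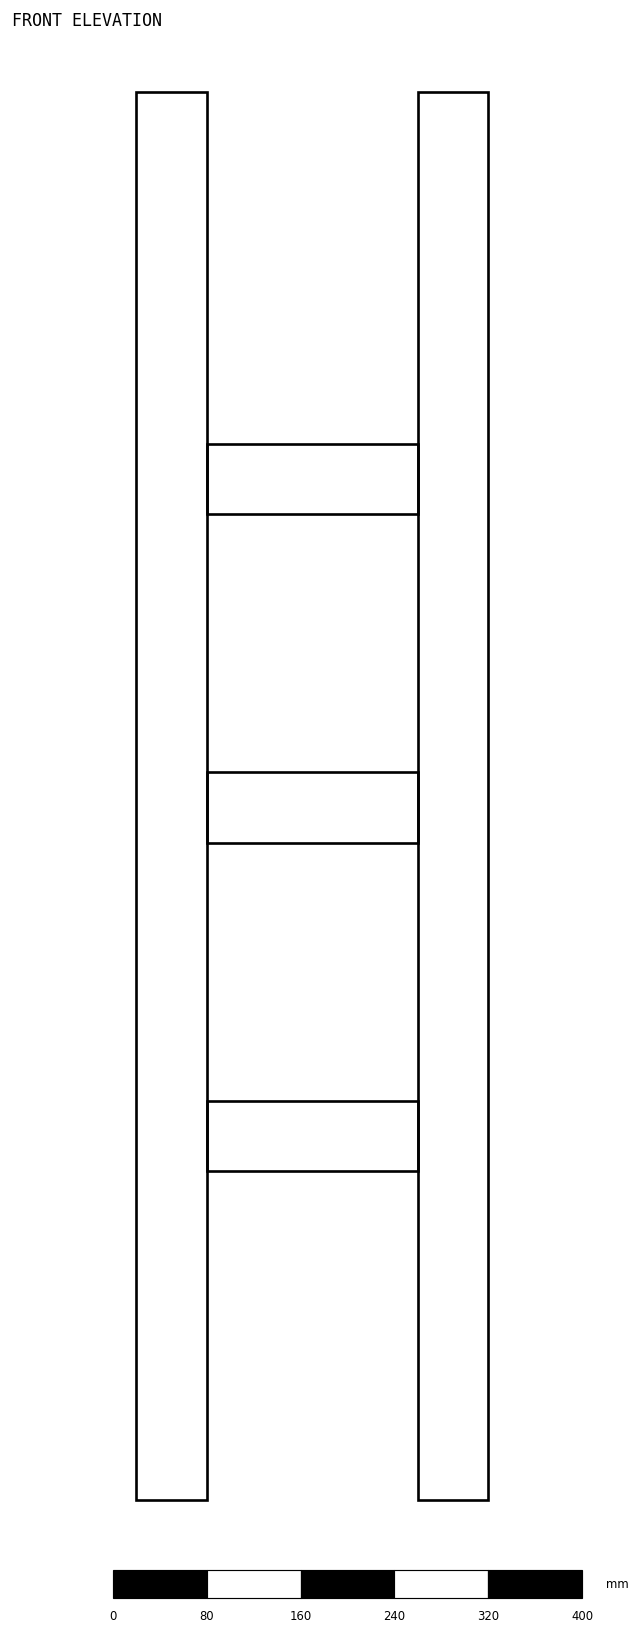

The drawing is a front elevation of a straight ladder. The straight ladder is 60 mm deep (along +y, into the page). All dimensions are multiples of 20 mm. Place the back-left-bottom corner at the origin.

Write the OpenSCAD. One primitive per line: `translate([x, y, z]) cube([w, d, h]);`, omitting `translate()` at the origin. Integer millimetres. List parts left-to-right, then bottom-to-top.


cube([60, 60, 1200]);
translate([60, 0, 280]) cube([180, 60, 60]);
translate([60, 0, 560]) cube([180, 60, 60]);
translate([60, 0, 840]) cube([180, 60, 60]);
translate([240, 0, 0]) cube([60, 60, 1200]);


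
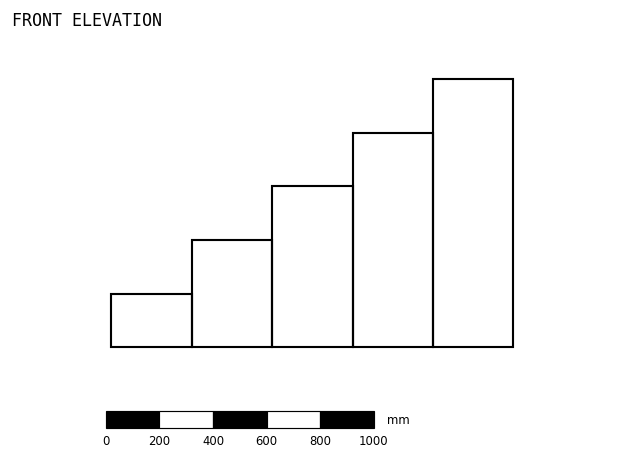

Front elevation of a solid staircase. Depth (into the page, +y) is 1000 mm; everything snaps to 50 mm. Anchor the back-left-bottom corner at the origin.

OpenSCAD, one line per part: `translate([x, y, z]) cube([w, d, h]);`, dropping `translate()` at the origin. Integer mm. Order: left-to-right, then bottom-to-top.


cube([300, 1000, 200]);
translate([300, 0, 0]) cube([300, 1000, 400]);
translate([600, 0, 0]) cube([300, 1000, 600]);
translate([900, 0, 0]) cube([300, 1000, 800]);
translate([1200, 0, 0]) cube([300, 1000, 1000]);


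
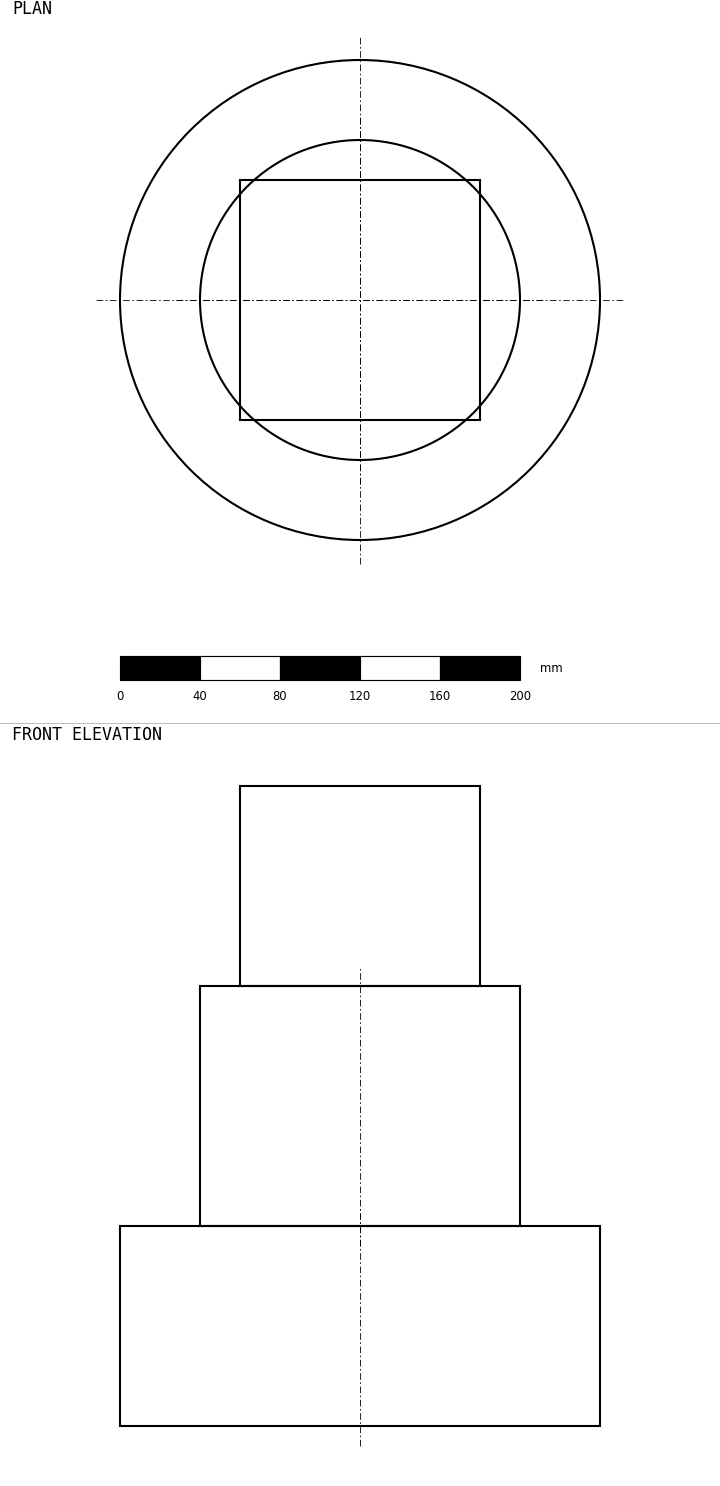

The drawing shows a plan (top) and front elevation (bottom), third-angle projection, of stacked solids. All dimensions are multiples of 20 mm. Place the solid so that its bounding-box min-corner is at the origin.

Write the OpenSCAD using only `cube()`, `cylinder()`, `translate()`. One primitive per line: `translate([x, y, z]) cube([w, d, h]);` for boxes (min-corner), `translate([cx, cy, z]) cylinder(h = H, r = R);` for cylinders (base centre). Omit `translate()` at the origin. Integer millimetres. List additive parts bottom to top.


translate([120, 120, 0]) cylinder(h = 100, r = 120);
translate([120, 120, 100]) cylinder(h = 120, r = 80);
translate([60, 60, 220]) cube([120, 120, 100]);
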